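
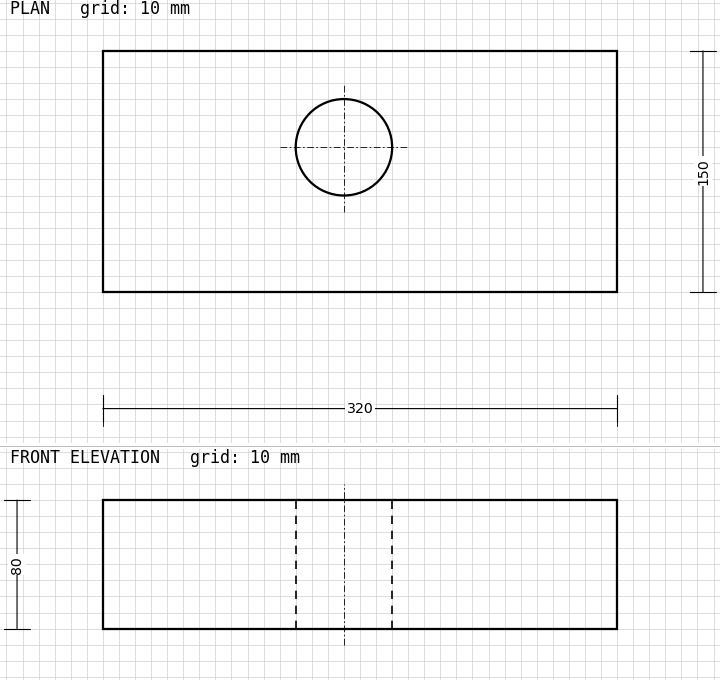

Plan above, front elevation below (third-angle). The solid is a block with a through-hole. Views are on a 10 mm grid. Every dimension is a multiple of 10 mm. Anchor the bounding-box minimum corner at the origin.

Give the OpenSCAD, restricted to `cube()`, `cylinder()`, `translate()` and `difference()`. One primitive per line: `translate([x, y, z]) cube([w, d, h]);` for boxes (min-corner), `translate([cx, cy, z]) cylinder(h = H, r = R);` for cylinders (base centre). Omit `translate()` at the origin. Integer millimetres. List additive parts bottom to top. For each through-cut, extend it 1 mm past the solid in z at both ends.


difference() {
  cube([320, 150, 80]);
  translate([150, 90, -1]) cylinder(h = 82, r = 30);
}


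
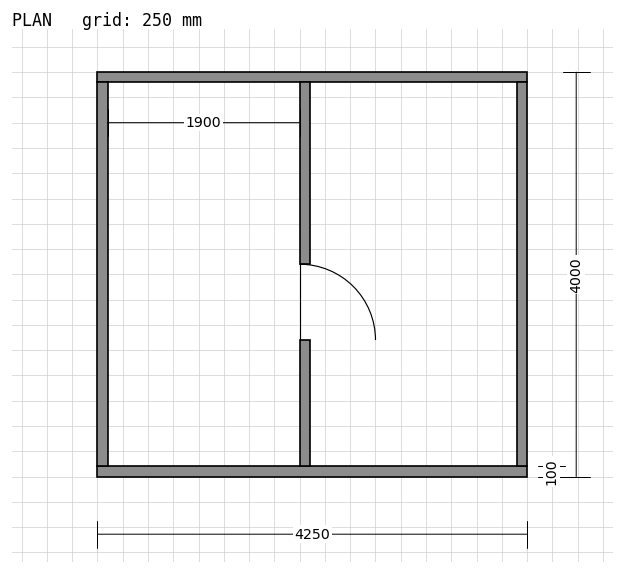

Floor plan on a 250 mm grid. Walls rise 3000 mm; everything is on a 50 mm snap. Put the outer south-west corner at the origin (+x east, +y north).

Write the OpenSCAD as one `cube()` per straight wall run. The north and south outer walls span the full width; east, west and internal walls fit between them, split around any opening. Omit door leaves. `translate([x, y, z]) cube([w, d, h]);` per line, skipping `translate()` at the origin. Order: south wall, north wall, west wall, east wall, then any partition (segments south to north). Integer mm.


cube([4250, 100, 3000]);
translate([0, 3900, 0]) cube([4250, 100, 3000]);
translate([0, 100, 0]) cube([100, 3800, 3000]);
translate([4150, 100, 0]) cube([100, 3800, 3000]);
translate([2000, 100, 0]) cube([100, 1250, 3000]);
translate([2000, 2100, 0]) cube([100, 1800, 3000]);


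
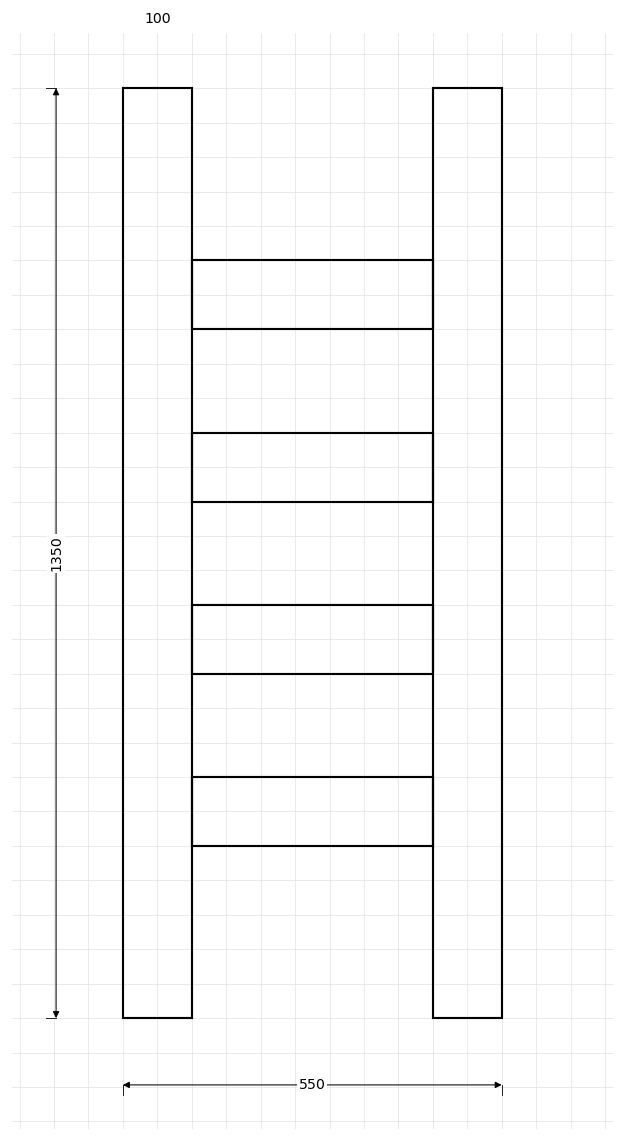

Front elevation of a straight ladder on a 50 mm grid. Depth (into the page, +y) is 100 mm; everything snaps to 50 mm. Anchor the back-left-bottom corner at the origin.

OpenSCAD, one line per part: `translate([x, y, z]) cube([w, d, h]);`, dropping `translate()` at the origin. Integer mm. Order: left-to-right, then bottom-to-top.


cube([100, 100, 1350]);
translate([100, 0, 250]) cube([350, 100, 100]);
translate([100, 0, 500]) cube([350, 100, 100]);
translate([100, 0, 750]) cube([350, 100, 100]);
translate([100, 0, 1000]) cube([350, 100, 100]);
translate([450, 0, 0]) cube([100, 100, 1350]);


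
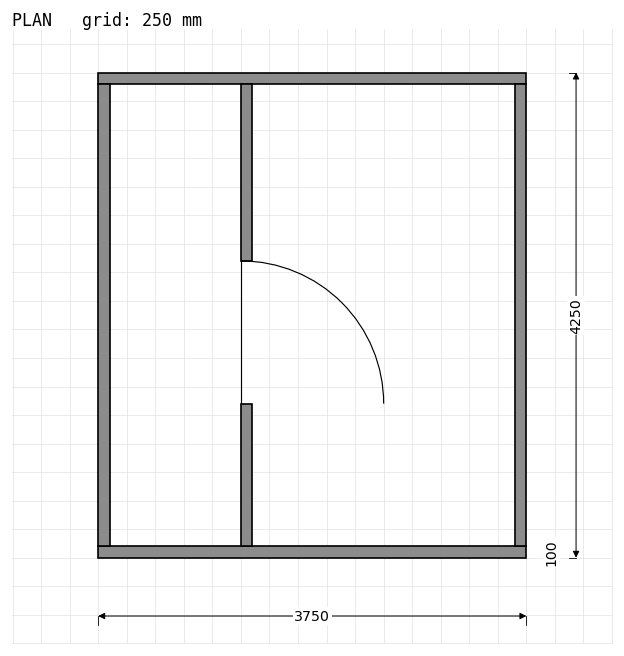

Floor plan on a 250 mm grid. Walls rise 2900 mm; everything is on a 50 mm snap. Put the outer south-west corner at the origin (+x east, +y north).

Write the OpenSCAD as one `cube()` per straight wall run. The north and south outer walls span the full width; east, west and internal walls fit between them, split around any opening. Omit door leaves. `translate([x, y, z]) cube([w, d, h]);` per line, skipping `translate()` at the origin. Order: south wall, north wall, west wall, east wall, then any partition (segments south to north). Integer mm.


cube([3750, 100, 2900]);
translate([0, 4150, 0]) cube([3750, 100, 2900]);
translate([0, 100, 0]) cube([100, 4050, 2900]);
translate([3650, 100, 0]) cube([100, 4050, 2900]);
translate([1250, 100, 0]) cube([100, 1250, 2900]);
translate([1250, 2600, 0]) cube([100, 1550, 2900]);


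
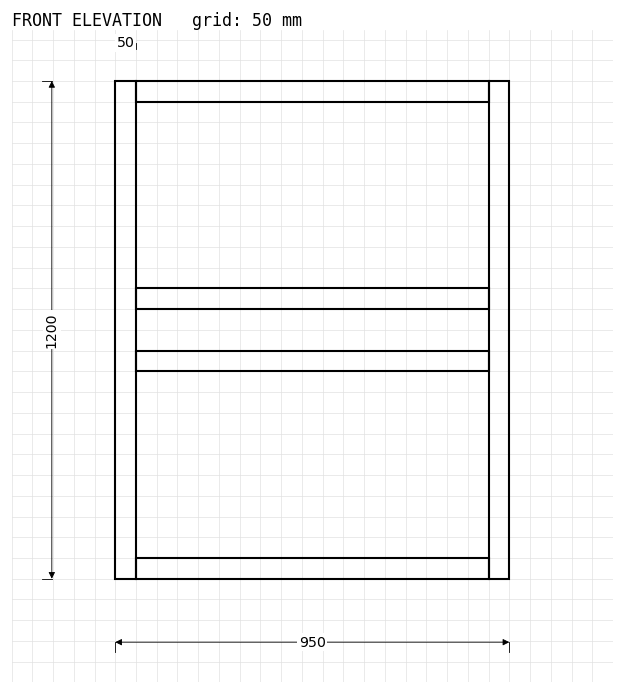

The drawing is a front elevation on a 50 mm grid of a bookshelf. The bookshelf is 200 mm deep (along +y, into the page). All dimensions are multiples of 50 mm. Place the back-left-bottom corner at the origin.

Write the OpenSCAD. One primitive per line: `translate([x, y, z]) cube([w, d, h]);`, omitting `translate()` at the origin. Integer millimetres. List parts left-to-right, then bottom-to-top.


cube([50, 200, 1200]);
translate([50, 0, 0]) cube([850, 200, 50]);
translate([50, 0, 500]) cube([850, 200, 50]);
translate([50, 0, 650]) cube([850, 200, 50]);
translate([50, 0, 1150]) cube([850, 200, 50]);
translate([900, 0, 0]) cube([50, 200, 1200]);


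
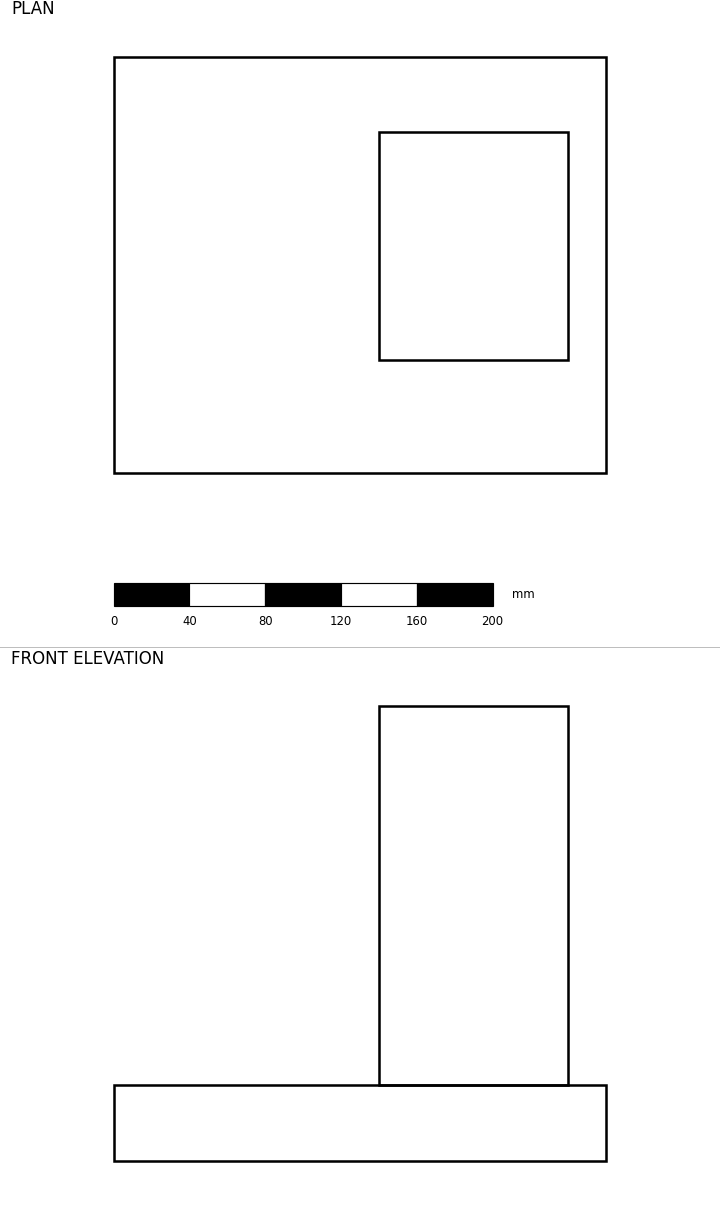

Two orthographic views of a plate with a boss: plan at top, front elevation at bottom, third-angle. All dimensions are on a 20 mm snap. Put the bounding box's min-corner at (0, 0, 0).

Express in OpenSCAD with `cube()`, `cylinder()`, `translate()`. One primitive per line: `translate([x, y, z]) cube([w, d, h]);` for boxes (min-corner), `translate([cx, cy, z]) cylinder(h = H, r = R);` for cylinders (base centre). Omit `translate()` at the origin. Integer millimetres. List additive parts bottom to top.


cube([260, 220, 40]);
translate([140, 60, 40]) cube([100, 120, 200]);


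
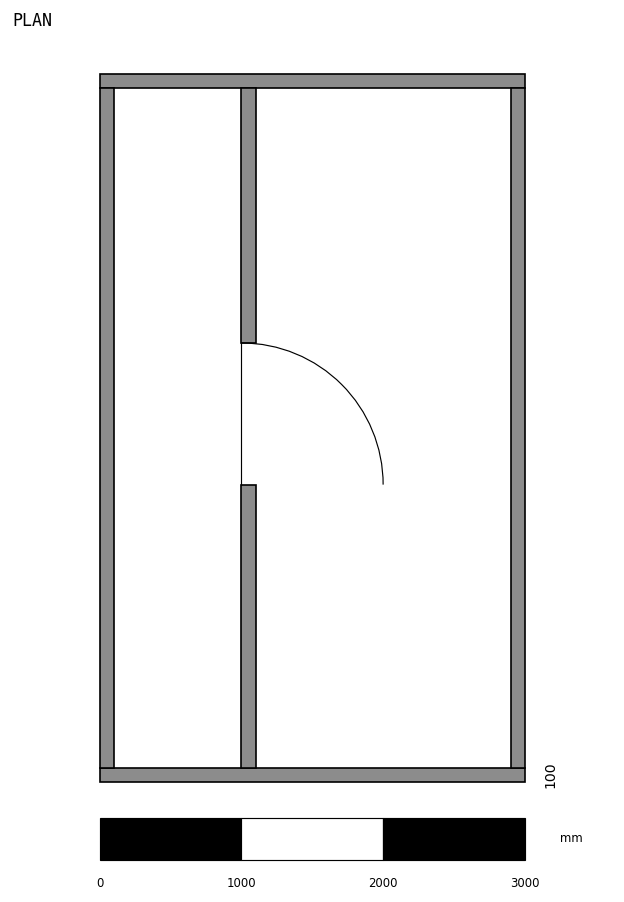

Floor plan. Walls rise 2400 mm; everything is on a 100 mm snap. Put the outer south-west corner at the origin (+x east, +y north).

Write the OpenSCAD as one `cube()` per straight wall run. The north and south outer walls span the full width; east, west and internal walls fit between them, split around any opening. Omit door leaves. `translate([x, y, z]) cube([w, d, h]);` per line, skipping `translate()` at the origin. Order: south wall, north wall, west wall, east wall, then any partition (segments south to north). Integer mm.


cube([3000, 100, 2400]);
translate([0, 4900, 0]) cube([3000, 100, 2400]);
translate([0, 100, 0]) cube([100, 4800, 2400]);
translate([2900, 100, 0]) cube([100, 4800, 2400]);
translate([1000, 100, 0]) cube([100, 2000, 2400]);
translate([1000, 3100, 0]) cube([100, 1800, 2400]);


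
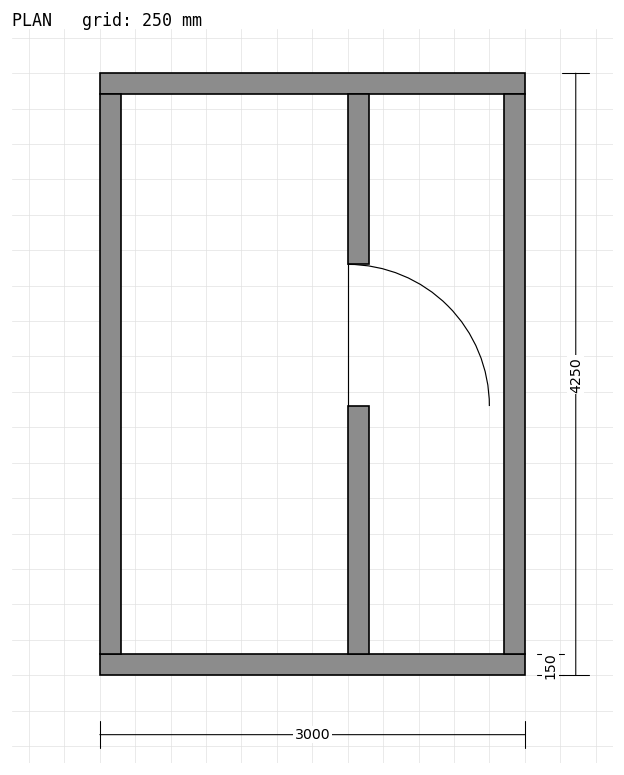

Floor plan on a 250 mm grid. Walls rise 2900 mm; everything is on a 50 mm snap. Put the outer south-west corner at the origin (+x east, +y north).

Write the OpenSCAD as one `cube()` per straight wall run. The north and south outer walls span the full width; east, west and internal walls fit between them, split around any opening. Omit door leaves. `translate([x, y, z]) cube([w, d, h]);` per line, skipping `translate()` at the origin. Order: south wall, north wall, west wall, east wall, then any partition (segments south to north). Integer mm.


cube([3000, 150, 2900]);
translate([0, 4100, 0]) cube([3000, 150, 2900]);
translate([0, 150, 0]) cube([150, 3950, 2900]);
translate([2850, 150, 0]) cube([150, 3950, 2900]);
translate([1750, 150, 0]) cube([150, 1750, 2900]);
translate([1750, 2900, 0]) cube([150, 1200, 2900]);


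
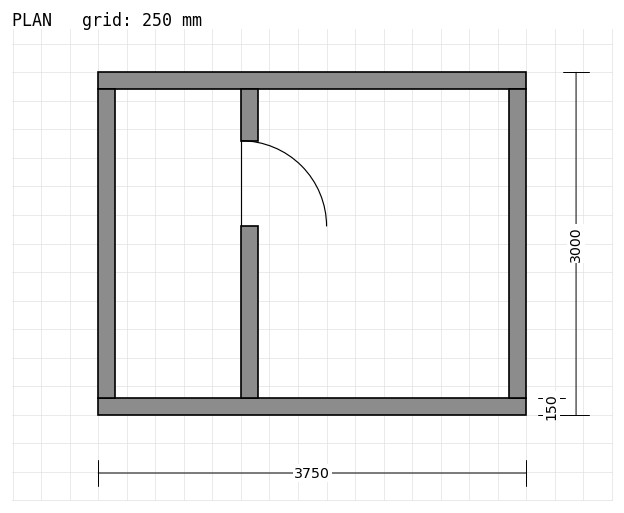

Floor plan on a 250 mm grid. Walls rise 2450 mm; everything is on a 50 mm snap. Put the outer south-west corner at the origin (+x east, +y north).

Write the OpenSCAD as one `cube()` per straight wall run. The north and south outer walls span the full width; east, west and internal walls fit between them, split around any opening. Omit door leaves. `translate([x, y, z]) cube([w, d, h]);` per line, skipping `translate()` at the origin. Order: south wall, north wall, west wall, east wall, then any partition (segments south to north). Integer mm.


cube([3750, 150, 2450]);
translate([0, 2850, 0]) cube([3750, 150, 2450]);
translate([0, 150, 0]) cube([150, 2700, 2450]);
translate([3600, 150, 0]) cube([150, 2700, 2450]);
translate([1250, 150, 0]) cube([150, 1500, 2450]);
translate([1250, 2400, 0]) cube([150, 450, 2450]);


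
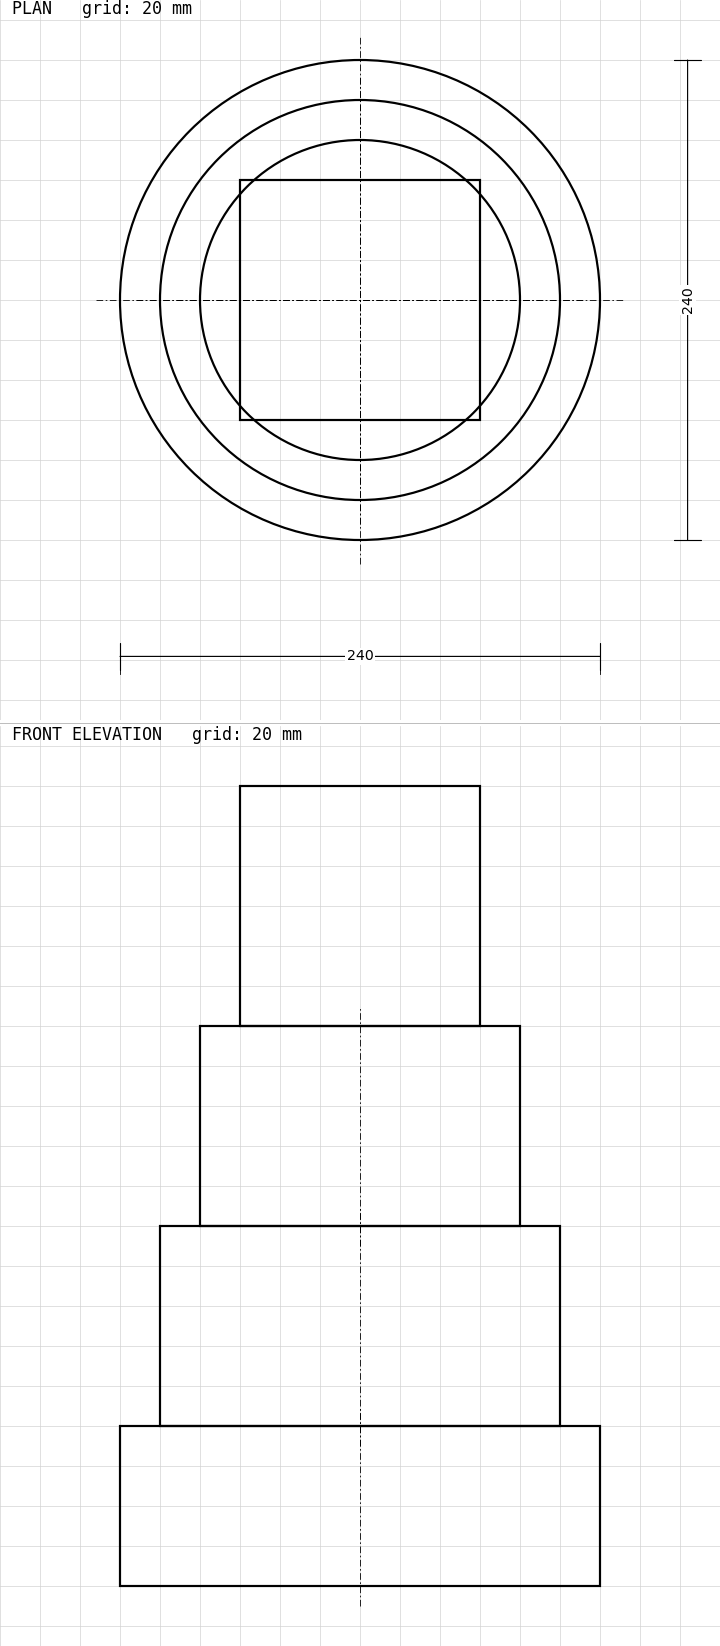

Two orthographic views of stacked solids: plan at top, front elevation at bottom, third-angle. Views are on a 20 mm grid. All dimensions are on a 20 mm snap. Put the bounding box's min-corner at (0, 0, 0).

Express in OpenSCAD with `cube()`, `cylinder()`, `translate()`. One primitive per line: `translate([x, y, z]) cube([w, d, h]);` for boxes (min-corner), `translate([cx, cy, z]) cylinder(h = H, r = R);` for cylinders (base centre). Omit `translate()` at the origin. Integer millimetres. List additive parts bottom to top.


translate([120, 120, 0]) cylinder(h = 80, r = 120);
translate([120, 120, 80]) cylinder(h = 100, r = 100);
translate([120, 120, 180]) cylinder(h = 100, r = 80);
translate([60, 60, 280]) cube([120, 120, 120]);


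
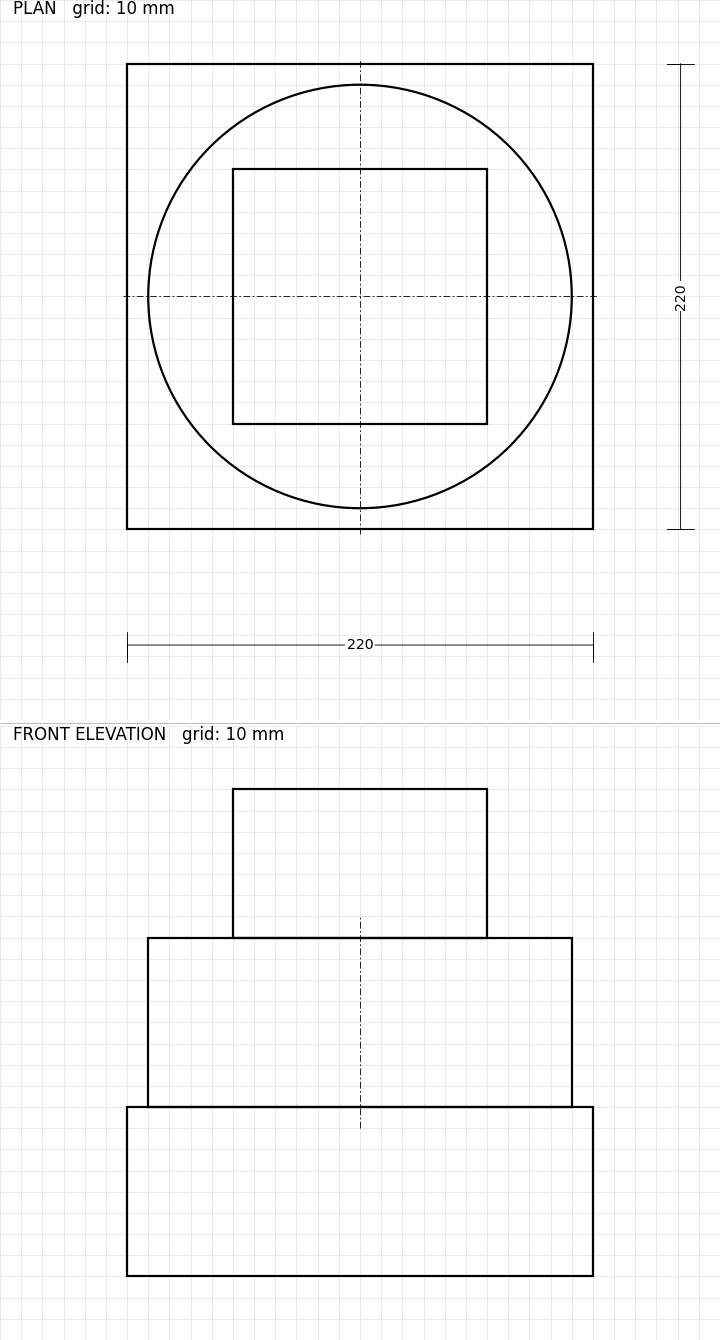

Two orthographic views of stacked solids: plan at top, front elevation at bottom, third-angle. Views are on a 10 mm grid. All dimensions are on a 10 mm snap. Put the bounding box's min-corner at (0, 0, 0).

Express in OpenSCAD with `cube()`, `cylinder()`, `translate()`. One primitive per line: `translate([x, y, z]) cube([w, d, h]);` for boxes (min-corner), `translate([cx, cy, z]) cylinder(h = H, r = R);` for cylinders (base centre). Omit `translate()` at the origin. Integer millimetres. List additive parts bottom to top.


cube([220, 220, 80]);
translate([110, 110, 80]) cylinder(h = 80, r = 100);
translate([50, 50, 160]) cube([120, 120, 70]);


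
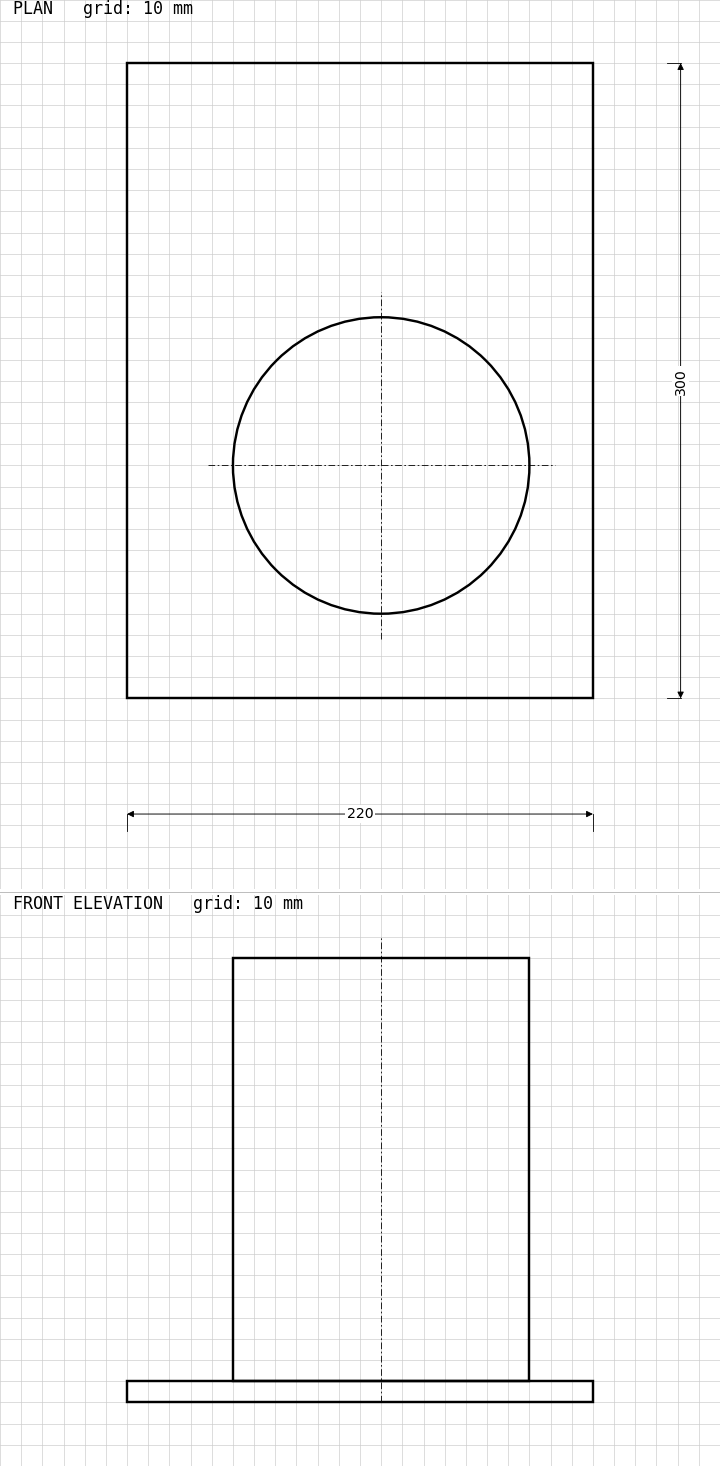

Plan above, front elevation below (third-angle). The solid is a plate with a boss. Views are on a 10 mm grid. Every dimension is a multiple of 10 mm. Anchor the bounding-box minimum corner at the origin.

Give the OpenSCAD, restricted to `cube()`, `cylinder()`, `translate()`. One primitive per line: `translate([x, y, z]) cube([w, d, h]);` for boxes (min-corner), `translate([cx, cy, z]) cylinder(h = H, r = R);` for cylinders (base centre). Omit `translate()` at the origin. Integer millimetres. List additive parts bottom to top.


cube([220, 300, 10]);
translate([120, 110, 10]) cylinder(h = 200, r = 70);


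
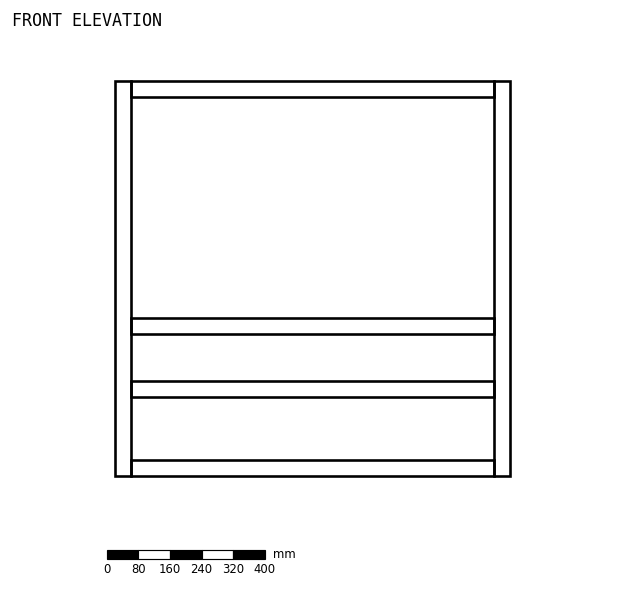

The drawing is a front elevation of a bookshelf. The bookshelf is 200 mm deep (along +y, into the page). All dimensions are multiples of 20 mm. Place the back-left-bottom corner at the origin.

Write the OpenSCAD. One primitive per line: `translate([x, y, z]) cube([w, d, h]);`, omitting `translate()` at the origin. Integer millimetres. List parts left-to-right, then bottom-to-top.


cube([40, 200, 1000]);
translate([40, 0, 0]) cube([920, 200, 40]);
translate([40, 0, 200]) cube([920, 200, 40]);
translate([40, 0, 360]) cube([920, 200, 40]);
translate([40, 0, 960]) cube([920, 200, 40]);
translate([960, 0, 0]) cube([40, 200, 1000]);


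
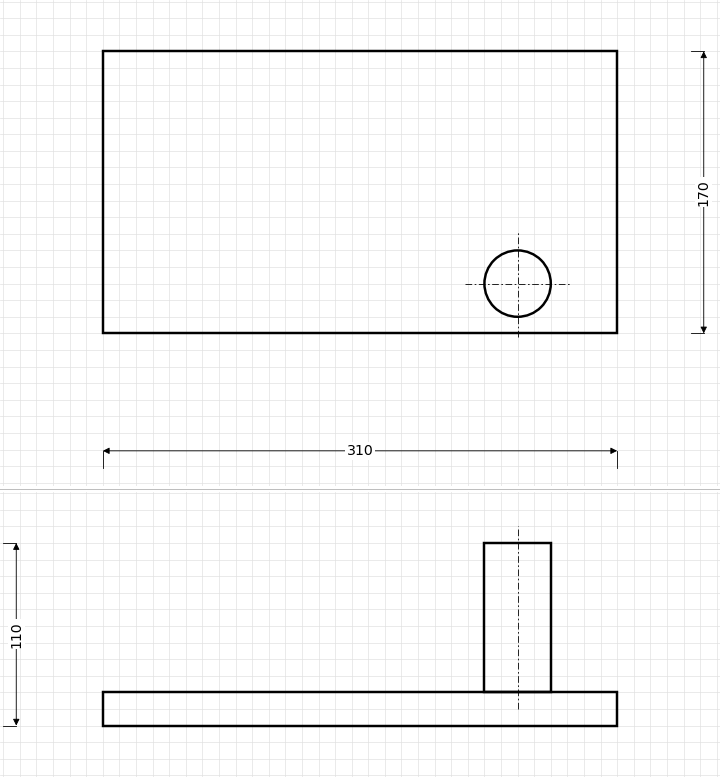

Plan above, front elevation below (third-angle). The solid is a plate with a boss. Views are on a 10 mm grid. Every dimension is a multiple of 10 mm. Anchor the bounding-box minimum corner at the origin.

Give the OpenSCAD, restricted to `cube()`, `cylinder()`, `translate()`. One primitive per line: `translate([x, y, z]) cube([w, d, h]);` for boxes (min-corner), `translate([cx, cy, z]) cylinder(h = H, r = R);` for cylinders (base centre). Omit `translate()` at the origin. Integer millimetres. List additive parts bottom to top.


cube([310, 170, 20]);
translate([250, 30, 20]) cylinder(h = 90, r = 20);


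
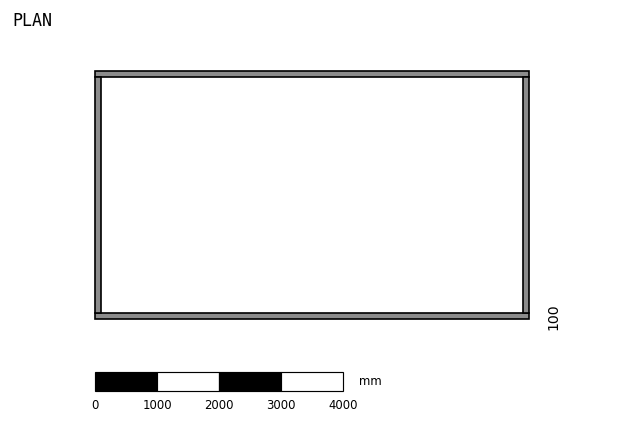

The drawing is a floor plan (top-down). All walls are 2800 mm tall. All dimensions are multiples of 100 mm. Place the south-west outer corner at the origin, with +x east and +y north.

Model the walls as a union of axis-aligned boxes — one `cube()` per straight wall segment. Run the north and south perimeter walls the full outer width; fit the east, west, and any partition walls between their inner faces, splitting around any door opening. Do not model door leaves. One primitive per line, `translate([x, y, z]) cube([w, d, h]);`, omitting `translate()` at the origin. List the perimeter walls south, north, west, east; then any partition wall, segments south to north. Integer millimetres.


cube([7000, 100, 2800]);
translate([0, 3900, 0]) cube([7000, 100, 2800]);
translate([0, 100, 0]) cube([100, 3800, 2800]);
translate([6900, 100, 0]) cube([100, 3800, 2800]);


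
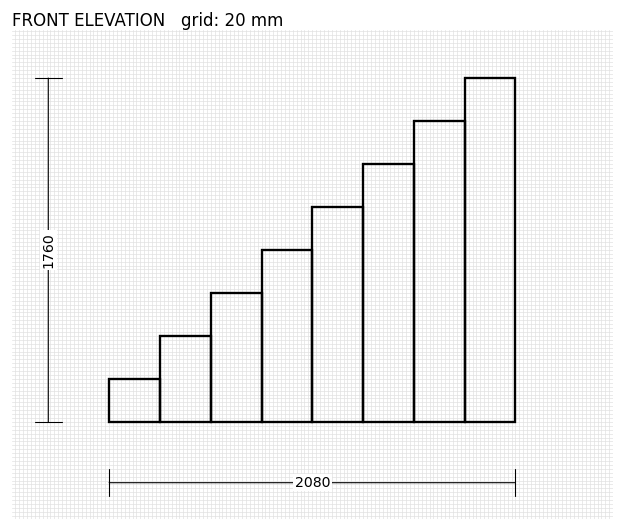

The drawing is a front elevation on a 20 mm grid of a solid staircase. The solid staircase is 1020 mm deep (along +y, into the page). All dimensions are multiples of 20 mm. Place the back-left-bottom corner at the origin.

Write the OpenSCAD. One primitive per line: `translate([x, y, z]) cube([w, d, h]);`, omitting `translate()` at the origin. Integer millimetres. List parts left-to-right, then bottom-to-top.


cube([260, 1020, 220]);
translate([260, 0, 0]) cube([260, 1020, 440]);
translate([520, 0, 0]) cube([260, 1020, 660]);
translate([780, 0, 0]) cube([260, 1020, 880]);
translate([1040, 0, 0]) cube([260, 1020, 1100]);
translate([1300, 0, 0]) cube([260, 1020, 1320]);
translate([1560, 0, 0]) cube([260, 1020, 1540]);
translate([1820, 0, 0]) cube([260, 1020, 1760]);


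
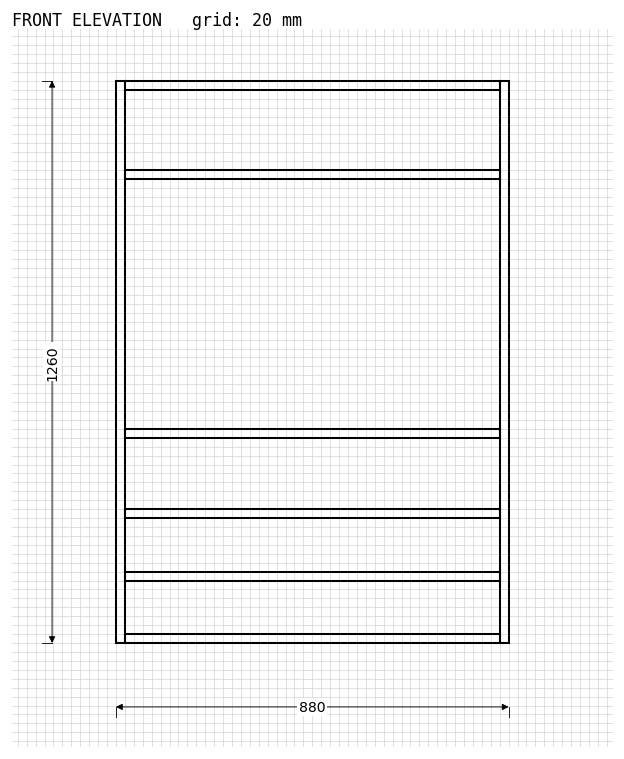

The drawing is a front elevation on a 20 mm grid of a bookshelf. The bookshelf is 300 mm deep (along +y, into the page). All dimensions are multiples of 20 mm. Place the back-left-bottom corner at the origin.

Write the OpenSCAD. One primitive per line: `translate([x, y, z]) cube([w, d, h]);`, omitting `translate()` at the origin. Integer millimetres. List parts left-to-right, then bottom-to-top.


cube([20, 300, 1260]);
translate([20, 0, 0]) cube([840, 300, 20]);
translate([20, 0, 140]) cube([840, 300, 20]);
translate([20, 0, 280]) cube([840, 300, 20]);
translate([20, 0, 460]) cube([840, 300, 20]);
translate([20, 0, 1040]) cube([840, 300, 20]);
translate([20, 0, 1240]) cube([840, 300, 20]);
translate([860, 0, 0]) cube([20, 300, 1260]);


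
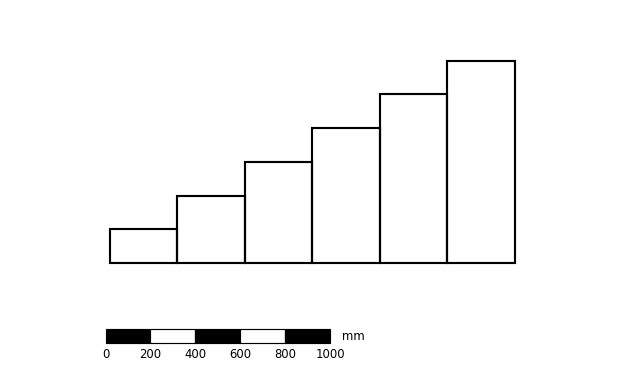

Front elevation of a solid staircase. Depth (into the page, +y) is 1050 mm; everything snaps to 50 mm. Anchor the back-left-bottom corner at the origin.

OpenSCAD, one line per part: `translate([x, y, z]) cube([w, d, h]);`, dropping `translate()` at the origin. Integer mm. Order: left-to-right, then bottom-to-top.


cube([300, 1050, 150]);
translate([300, 0, 0]) cube([300, 1050, 300]);
translate([600, 0, 0]) cube([300, 1050, 450]);
translate([900, 0, 0]) cube([300, 1050, 600]);
translate([1200, 0, 0]) cube([300, 1050, 750]);
translate([1500, 0, 0]) cube([300, 1050, 900]);


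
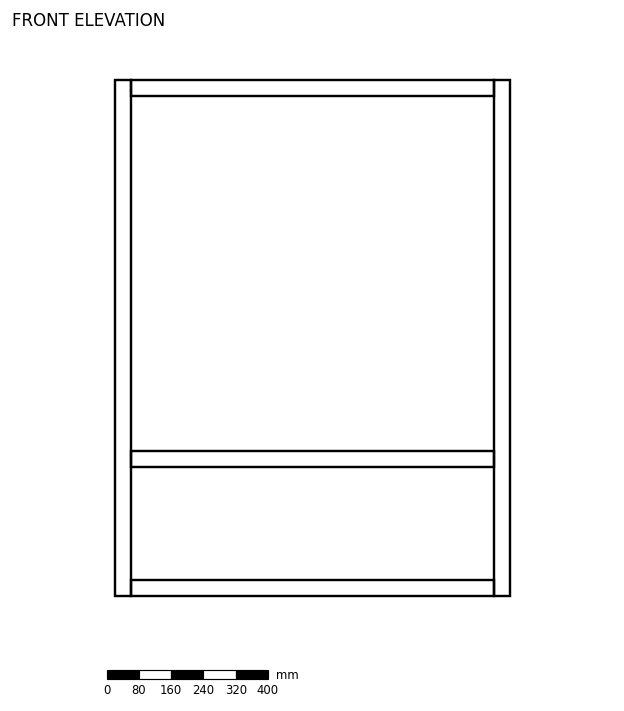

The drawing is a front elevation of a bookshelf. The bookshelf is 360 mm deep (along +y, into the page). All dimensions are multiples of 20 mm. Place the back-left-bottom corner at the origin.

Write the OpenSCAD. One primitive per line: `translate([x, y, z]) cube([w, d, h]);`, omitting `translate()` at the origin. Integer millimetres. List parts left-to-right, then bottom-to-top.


cube([40, 360, 1280]);
translate([40, 0, 0]) cube([900, 360, 40]);
translate([40, 0, 320]) cube([900, 360, 40]);
translate([40, 0, 1240]) cube([900, 360, 40]);
translate([940, 0, 0]) cube([40, 360, 1280]);


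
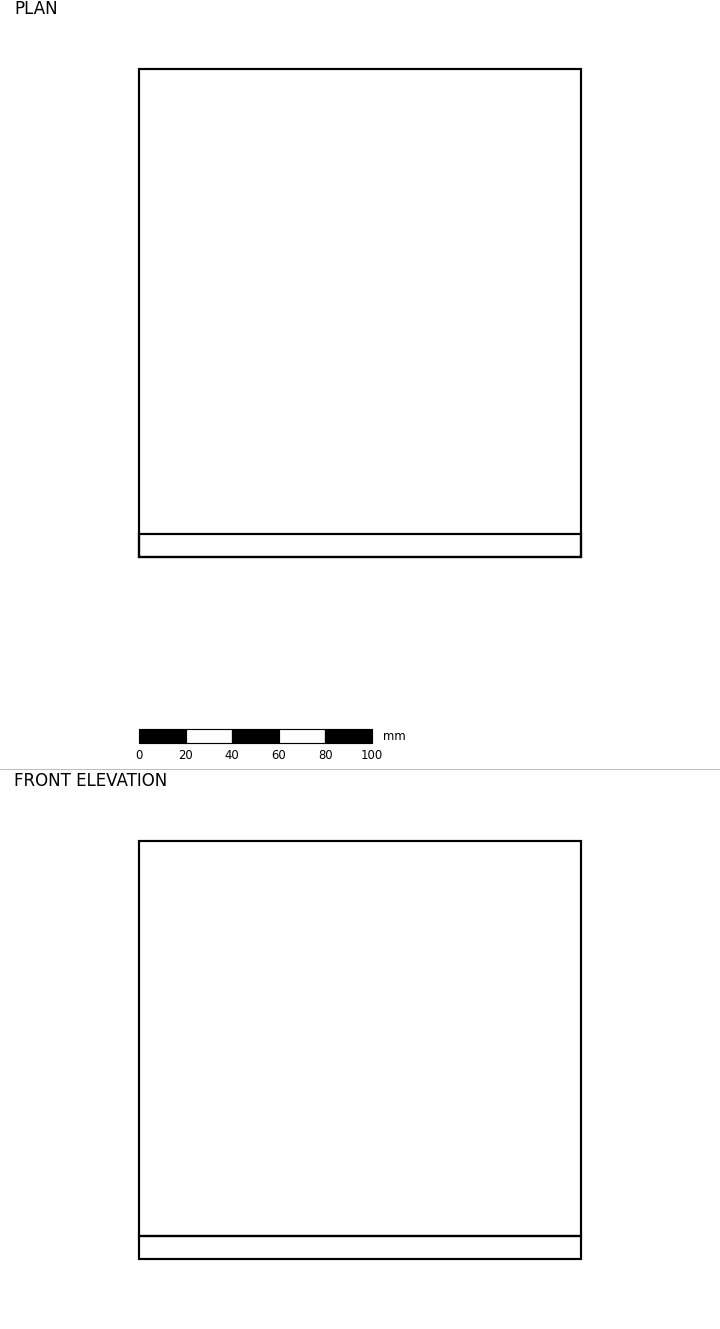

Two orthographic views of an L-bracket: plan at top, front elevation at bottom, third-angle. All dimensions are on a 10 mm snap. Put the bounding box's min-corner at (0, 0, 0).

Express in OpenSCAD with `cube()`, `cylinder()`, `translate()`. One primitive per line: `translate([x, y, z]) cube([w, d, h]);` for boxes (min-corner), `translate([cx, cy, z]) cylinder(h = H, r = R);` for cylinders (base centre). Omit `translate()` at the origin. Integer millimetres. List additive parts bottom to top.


cube([190, 210, 10]);
translate([0, 0, 10]) cube([190, 10, 170]);


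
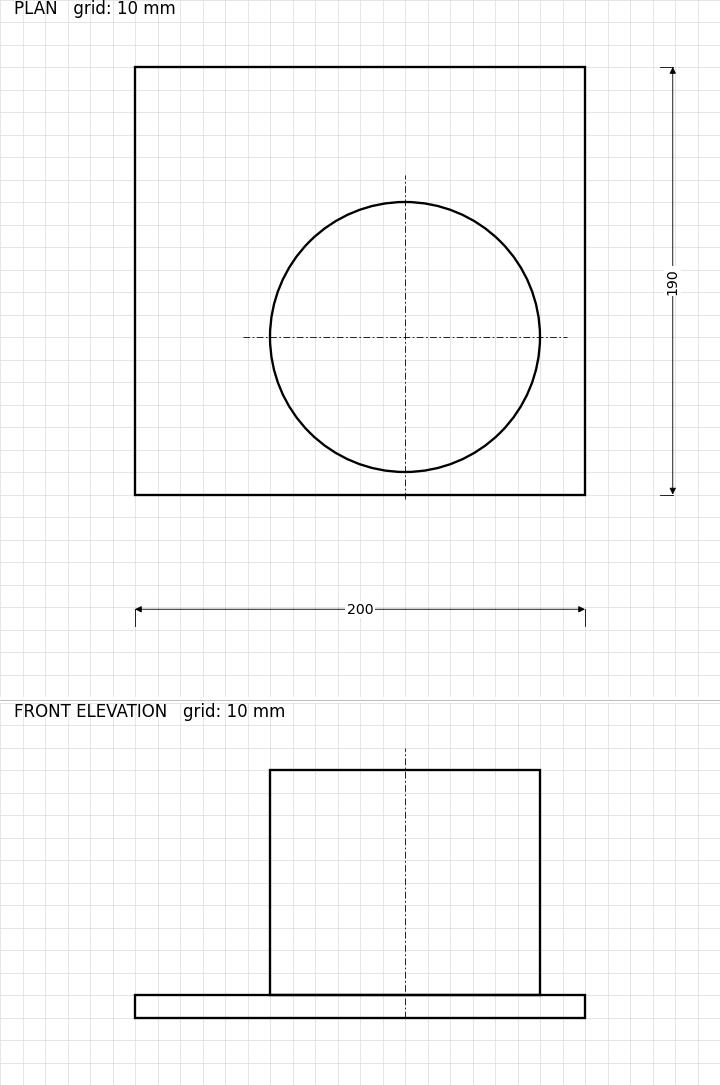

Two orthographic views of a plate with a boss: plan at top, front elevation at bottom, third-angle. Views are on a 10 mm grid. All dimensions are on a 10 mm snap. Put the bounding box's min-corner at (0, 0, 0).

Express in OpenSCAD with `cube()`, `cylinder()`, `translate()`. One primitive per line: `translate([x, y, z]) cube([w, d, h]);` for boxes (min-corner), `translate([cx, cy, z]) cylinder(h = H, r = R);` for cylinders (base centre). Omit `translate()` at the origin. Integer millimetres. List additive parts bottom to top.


cube([200, 190, 10]);
translate([120, 70, 10]) cylinder(h = 100, r = 60);


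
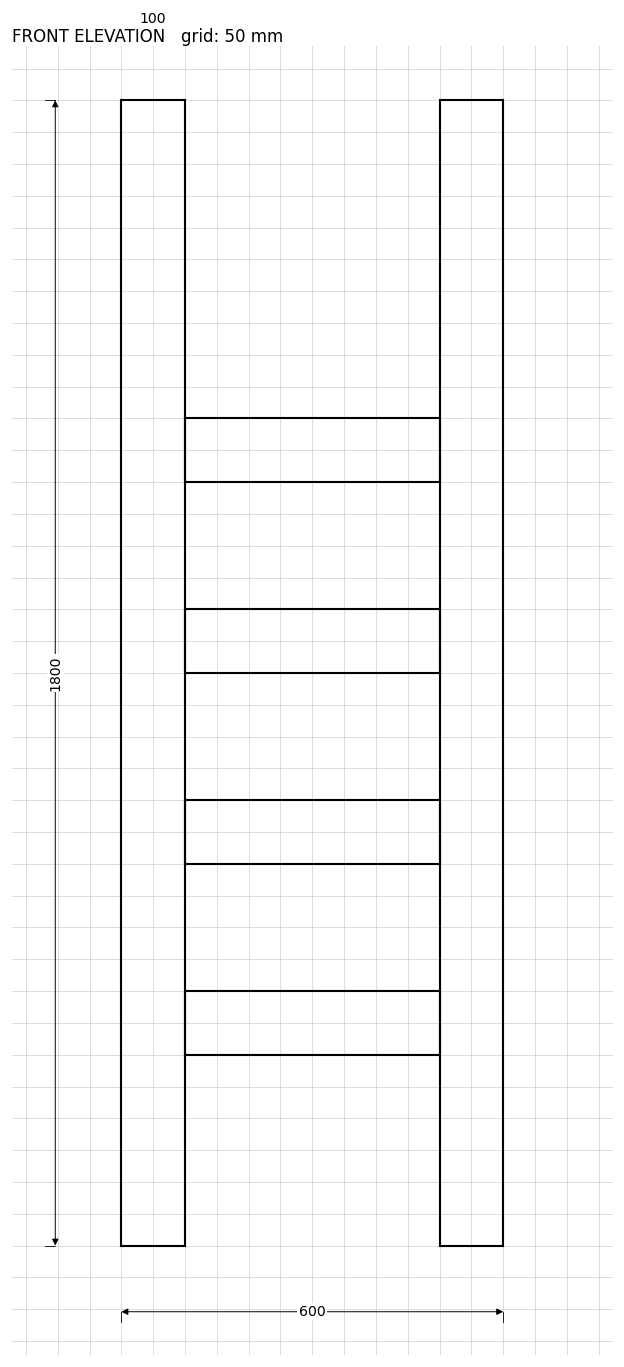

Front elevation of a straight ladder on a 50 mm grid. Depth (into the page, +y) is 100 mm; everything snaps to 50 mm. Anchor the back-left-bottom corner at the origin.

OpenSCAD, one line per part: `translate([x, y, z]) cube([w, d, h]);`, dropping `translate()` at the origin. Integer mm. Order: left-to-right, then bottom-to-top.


cube([100, 100, 1800]);
translate([100, 0, 300]) cube([400, 100, 100]);
translate([100, 0, 600]) cube([400, 100, 100]);
translate([100, 0, 900]) cube([400, 100, 100]);
translate([100, 0, 1200]) cube([400, 100, 100]);
translate([500, 0, 0]) cube([100, 100, 1800]);


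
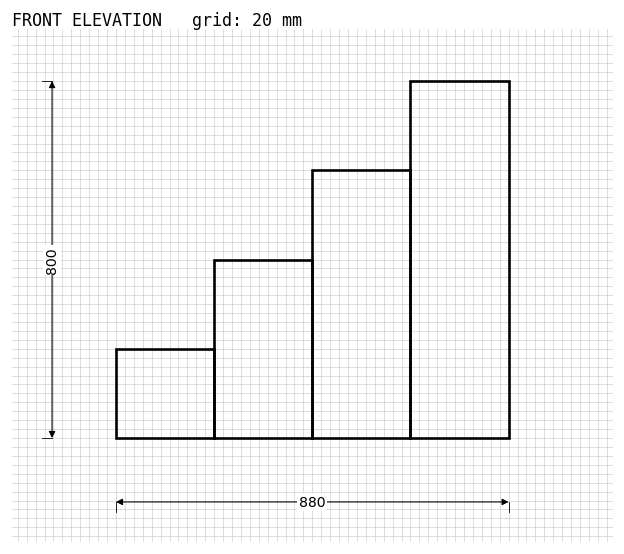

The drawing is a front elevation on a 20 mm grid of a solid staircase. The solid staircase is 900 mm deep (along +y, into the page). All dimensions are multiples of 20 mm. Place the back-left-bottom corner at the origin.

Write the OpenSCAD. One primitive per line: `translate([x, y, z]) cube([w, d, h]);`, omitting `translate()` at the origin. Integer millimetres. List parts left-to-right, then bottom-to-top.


cube([220, 900, 200]);
translate([220, 0, 0]) cube([220, 900, 400]);
translate([440, 0, 0]) cube([220, 900, 600]);
translate([660, 0, 0]) cube([220, 900, 800]);


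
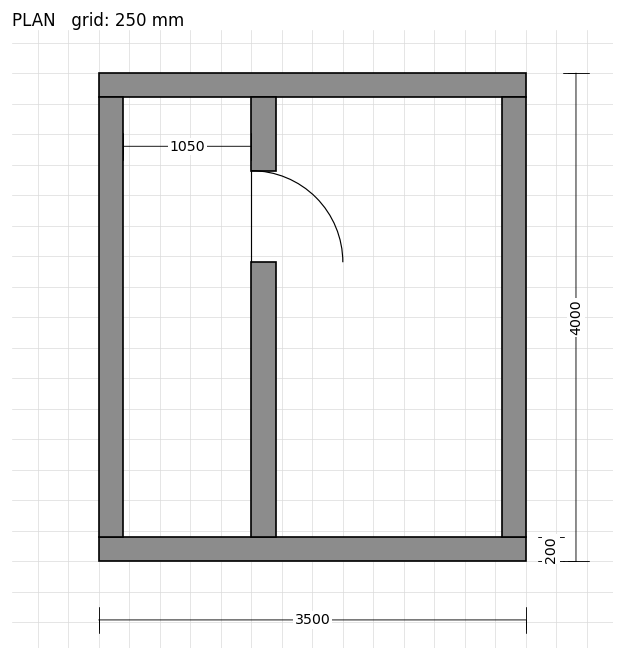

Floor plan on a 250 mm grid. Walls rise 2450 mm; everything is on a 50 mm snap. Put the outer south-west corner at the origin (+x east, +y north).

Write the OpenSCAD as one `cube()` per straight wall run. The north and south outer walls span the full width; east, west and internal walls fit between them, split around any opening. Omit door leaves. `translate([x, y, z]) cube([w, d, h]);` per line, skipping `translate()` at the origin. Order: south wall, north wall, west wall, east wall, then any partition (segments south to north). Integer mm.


cube([3500, 200, 2450]);
translate([0, 3800, 0]) cube([3500, 200, 2450]);
translate([0, 200, 0]) cube([200, 3600, 2450]);
translate([3300, 200, 0]) cube([200, 3600, 2450]);
translate([1250, 200, 0]) cube([200, 2250, 2450]);
translate([1250, 3200, 0]) cube([200, 600, 2450]);


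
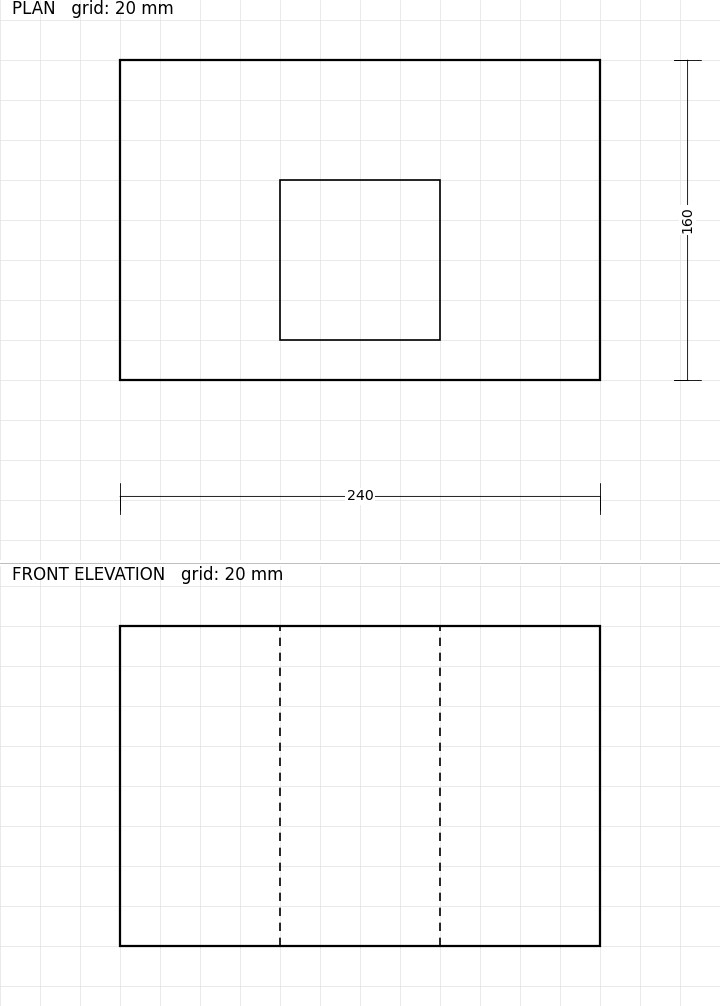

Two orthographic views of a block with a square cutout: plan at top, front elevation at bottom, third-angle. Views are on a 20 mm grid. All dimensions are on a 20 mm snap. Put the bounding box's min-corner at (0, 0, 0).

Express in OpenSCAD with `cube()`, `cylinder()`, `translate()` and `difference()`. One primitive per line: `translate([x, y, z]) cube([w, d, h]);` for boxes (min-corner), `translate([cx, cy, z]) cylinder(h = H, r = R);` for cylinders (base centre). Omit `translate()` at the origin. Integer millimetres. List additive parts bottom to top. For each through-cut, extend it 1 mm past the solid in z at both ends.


difference() {
  cube([240, 160, 160]);
  translate([80, 20, -1]) cube([80, 80, 162]);
}


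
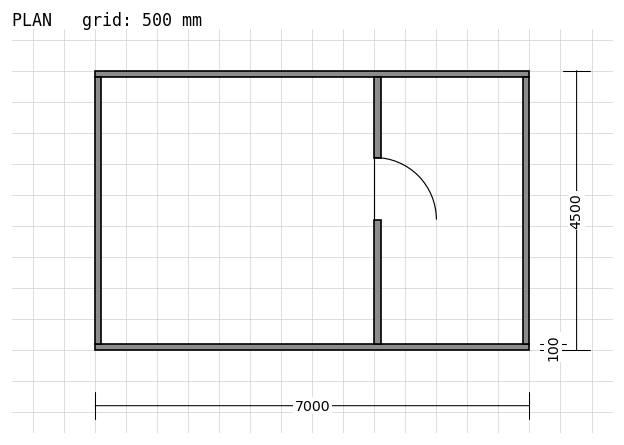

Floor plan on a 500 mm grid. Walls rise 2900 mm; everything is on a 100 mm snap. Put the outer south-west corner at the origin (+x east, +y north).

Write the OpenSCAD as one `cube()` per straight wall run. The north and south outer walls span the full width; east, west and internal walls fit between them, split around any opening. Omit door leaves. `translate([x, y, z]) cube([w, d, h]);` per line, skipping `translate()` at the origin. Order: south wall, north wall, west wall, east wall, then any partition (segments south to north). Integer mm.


cube([7000, 100, 2900]);
translate([0, 4400, 0]) cube([7000, 100, 2900]);
translate([0, 100, 0]) cube([100, 4300, 2900]);
translate([6900, 100, 0]) cube([100, 4300, 2900]);
translate([4500, 100, 0]) cube([100, 2000, 2900]);
translate([4500, 3100, 0]) cube([100, 1300, 2900]);


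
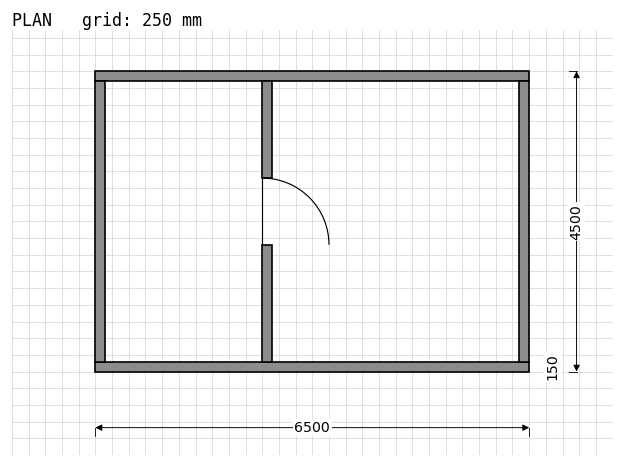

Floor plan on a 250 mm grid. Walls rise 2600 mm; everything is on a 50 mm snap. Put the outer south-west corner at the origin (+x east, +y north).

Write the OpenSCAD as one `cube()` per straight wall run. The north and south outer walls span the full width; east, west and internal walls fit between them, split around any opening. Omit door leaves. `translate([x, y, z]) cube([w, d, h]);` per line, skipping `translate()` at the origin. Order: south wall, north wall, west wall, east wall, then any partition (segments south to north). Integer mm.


cube([6500, 150, 2600]);
translate([0, 4350, 0]) cube([6500, 150, 2600]);
translate([0, 150, 0]) cube([150, 4200, 2600]);
translate([6350, 150, 0]) cube([150, 4200, 2600]);
translate([2500, 150, 0]) cube([150, 1750, 2600]);
translate([2500, 2900, 0]) cube([150, 1450, 2600]);


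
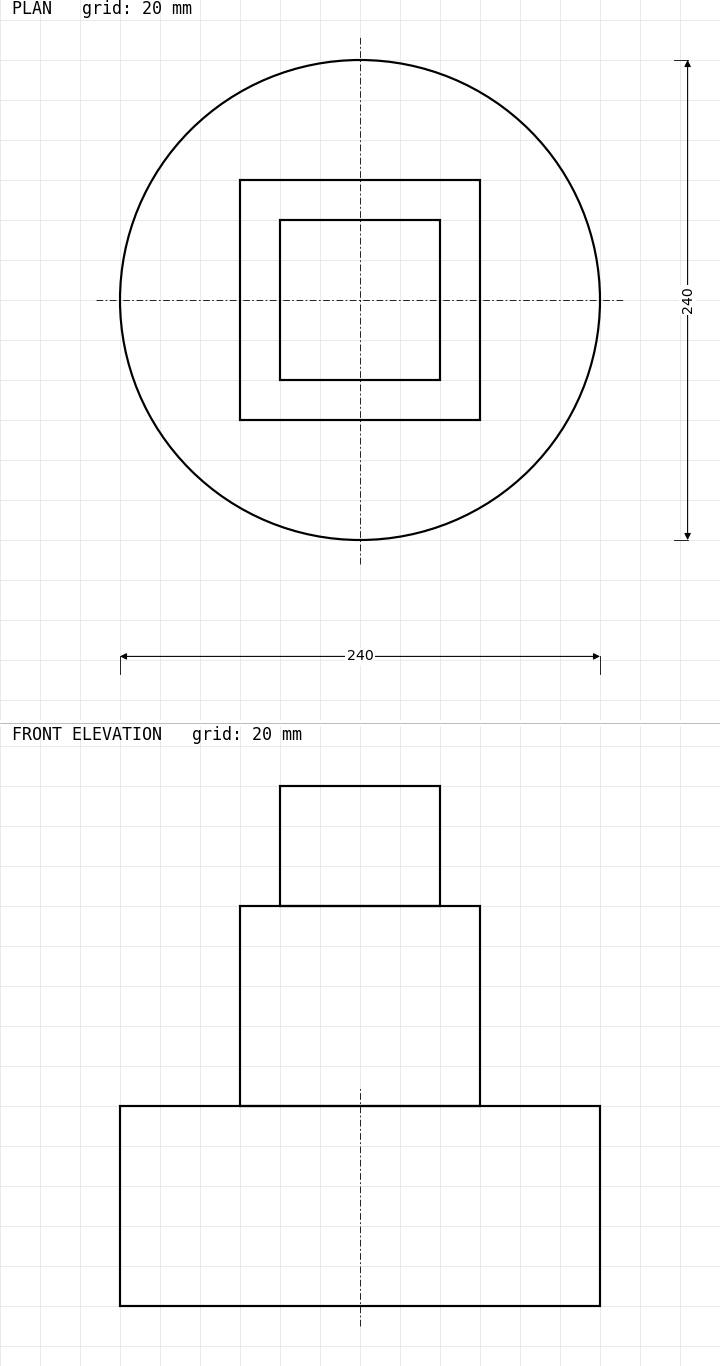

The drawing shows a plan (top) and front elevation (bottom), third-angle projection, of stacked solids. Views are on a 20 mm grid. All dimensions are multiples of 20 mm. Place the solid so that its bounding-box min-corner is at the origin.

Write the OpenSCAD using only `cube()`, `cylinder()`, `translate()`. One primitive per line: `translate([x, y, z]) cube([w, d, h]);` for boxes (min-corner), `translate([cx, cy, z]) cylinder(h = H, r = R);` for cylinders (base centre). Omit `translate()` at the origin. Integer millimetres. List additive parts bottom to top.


translate([120, 120, 0]) cylinder(h = 100, r = 120);
translate([60, 60, 100]) cube([120, 120, 100]);
translate([80, 80, 200]) cube([80, 80, 60]);


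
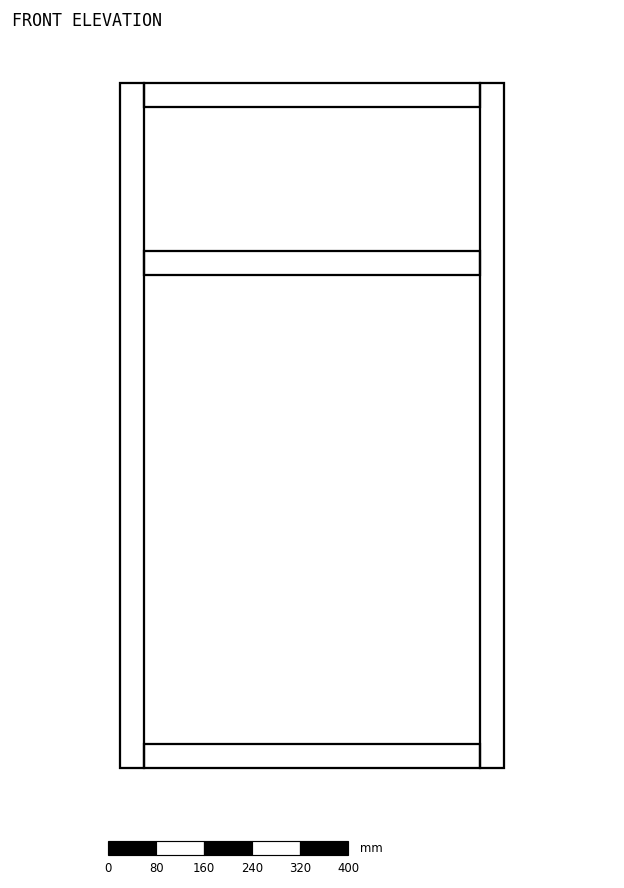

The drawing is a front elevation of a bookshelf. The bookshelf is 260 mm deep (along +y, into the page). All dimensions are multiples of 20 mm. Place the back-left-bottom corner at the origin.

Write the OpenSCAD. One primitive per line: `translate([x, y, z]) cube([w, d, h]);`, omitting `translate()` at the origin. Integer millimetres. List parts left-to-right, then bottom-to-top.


cube([40, 260, 1140]);
translate([40, 0, 0]) cube([560, 260, 40]);
translate([40, 0, 820]) cube([560, 260, 40]);
translate([40, 0, 1100]) cube([560, 260, 40]);
translate([600, 0, 0]) cube([40, 260, 1140]);


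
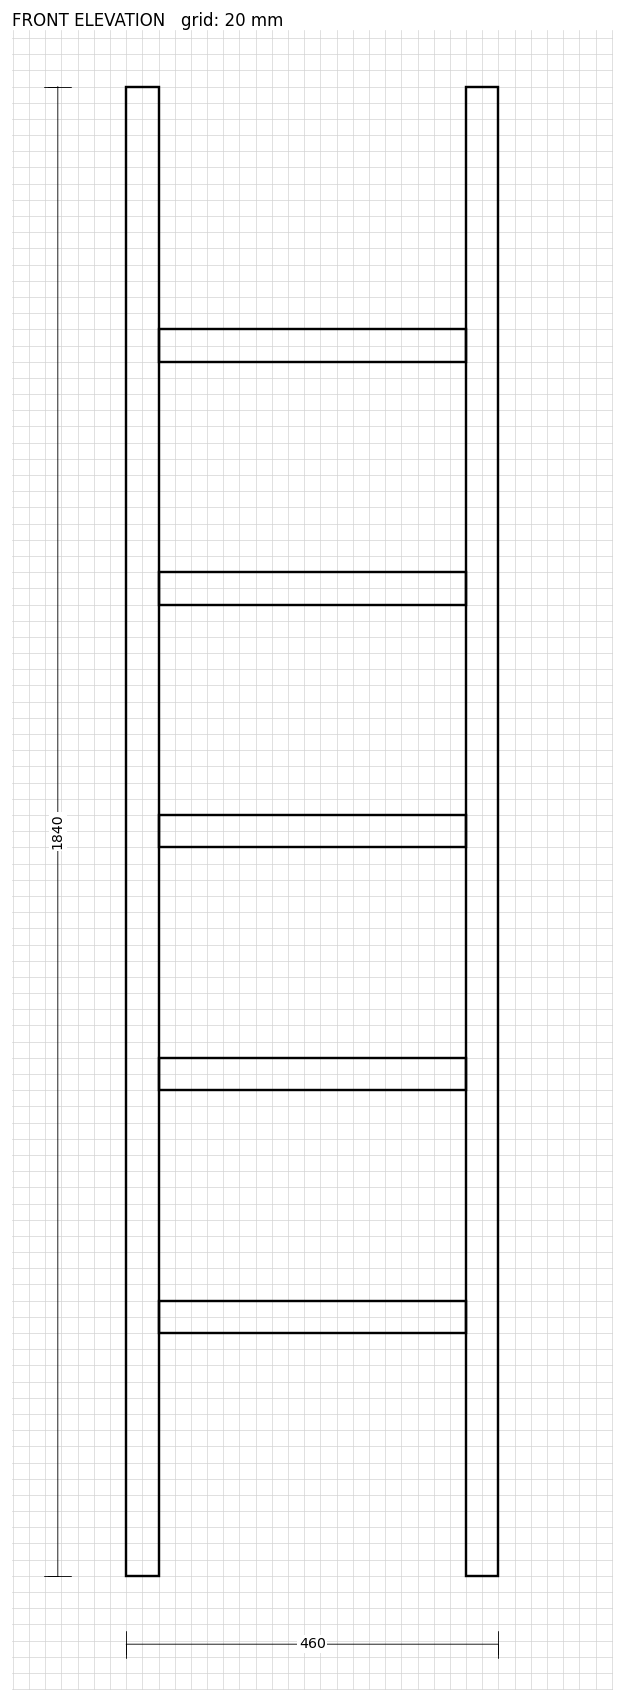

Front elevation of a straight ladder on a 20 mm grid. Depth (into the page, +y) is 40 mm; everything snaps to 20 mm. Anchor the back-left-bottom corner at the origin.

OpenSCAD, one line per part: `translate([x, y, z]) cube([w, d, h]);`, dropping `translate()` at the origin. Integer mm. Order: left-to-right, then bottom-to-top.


cube([40, 40, 1840]);
translate([40, 0, 300]) cube([380, 40, 40]);
translate([40, 0, 600]) cube([380, 40, 40]);
translate([40, 0, 900]) cube([380, 40, 40]);
translate([40, 0, 1200]) cube([380, 40, 40]);
translate([40, 0, 1500]) cube([380, 40, 40]);
translate([420, 0, 0]) cube([40, 40, 1840]);


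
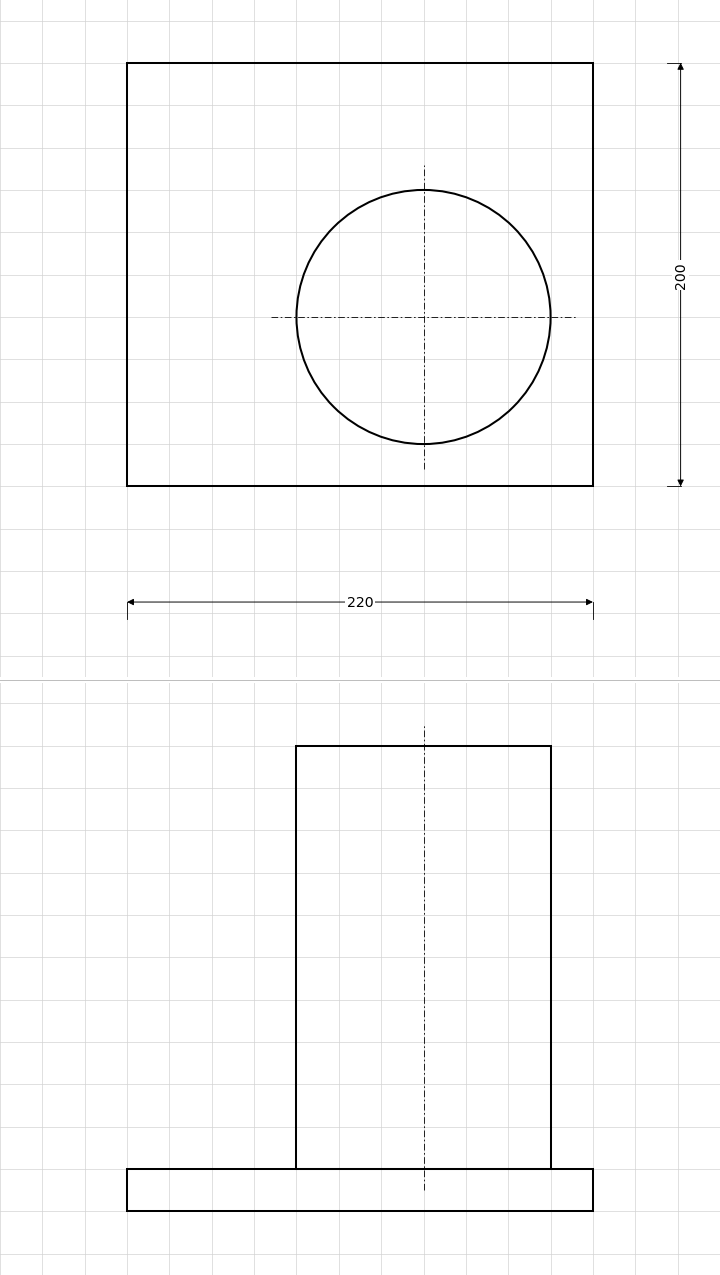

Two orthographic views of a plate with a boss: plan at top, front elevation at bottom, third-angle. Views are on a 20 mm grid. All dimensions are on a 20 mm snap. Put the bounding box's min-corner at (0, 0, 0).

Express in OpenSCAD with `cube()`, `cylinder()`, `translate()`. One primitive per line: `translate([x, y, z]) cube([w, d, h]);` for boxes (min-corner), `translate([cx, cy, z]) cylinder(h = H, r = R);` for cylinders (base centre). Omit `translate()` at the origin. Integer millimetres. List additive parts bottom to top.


cube([220, 200, 20]);
translate([140, 80, 20]) cylinder(h = 200, r = 60);


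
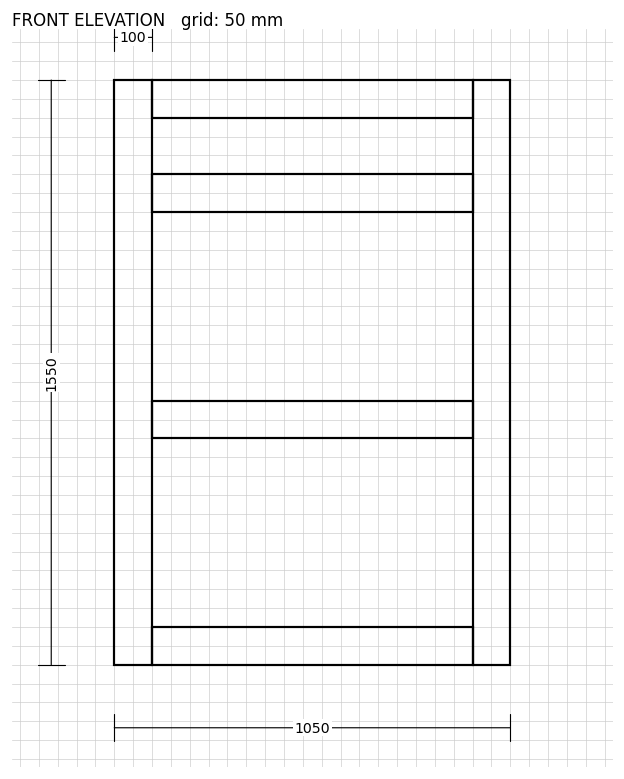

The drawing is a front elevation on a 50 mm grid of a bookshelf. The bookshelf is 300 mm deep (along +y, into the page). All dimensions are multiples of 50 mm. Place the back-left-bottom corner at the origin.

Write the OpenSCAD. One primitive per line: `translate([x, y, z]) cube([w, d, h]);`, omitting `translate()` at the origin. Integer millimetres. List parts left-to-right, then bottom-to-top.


cube([100, 300, 1550]);
translate([100, 0, 0]) cube([850, 300, 100]);
translate([100, 0, 600]) cube([850, 300, 100]);
translate([100, 0, 1200]) cube([850, 300, 100]);
translate([100, 0, 1450]) cube([850, 300, 100]);
translate([950, 0, 0]) cube([100, 300, 1550]);


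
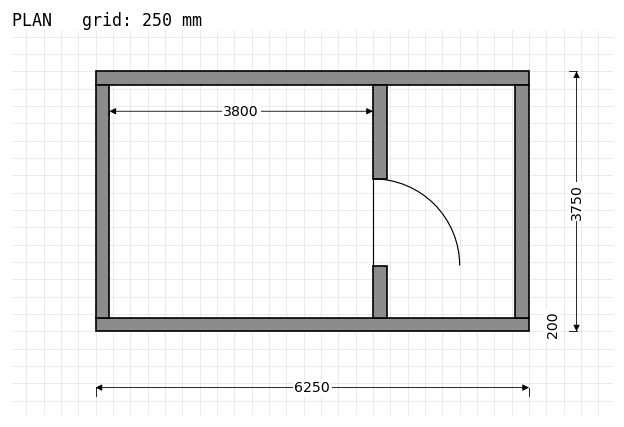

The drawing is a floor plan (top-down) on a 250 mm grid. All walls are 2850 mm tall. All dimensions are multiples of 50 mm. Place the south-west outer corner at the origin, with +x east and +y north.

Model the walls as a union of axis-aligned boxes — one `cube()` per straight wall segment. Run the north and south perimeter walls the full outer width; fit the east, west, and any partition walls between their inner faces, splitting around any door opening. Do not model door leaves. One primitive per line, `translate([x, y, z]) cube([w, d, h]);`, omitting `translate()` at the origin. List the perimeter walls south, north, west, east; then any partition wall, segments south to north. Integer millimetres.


cube([6250, 200, 2850]);
translate([0, 3550, 0]) cube([6250, 200, 2850]);
translate([0, 200, 0]) cube([200, 3350, 2850]);
translate([6050, 200, 0]) cube([200, 3350, 2850]);
translate([4000, 200, 0]) cube([200, 750, 2850]);
translate([4000, 2200, 0]) cube([200, 1350, 2850]);


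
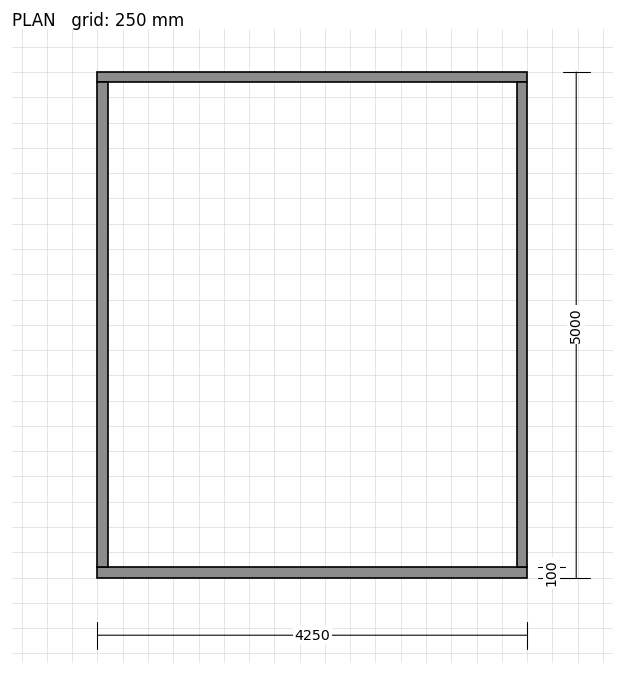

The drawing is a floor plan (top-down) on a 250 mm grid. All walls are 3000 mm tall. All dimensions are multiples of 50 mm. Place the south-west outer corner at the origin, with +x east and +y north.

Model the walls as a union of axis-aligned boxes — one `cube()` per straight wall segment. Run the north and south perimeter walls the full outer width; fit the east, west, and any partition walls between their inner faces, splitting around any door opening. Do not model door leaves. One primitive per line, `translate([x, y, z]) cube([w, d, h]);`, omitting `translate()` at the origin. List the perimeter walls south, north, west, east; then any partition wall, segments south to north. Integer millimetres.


cube([4250, 100, 3000]);
translate([0, 4900, 0]) cube([4250, 100, 3000]);
translate([0, 100, 0]) cube([100, 4800, 3000]);
translate([4150, 100, 0]) cube([100, 4800, 3000]);


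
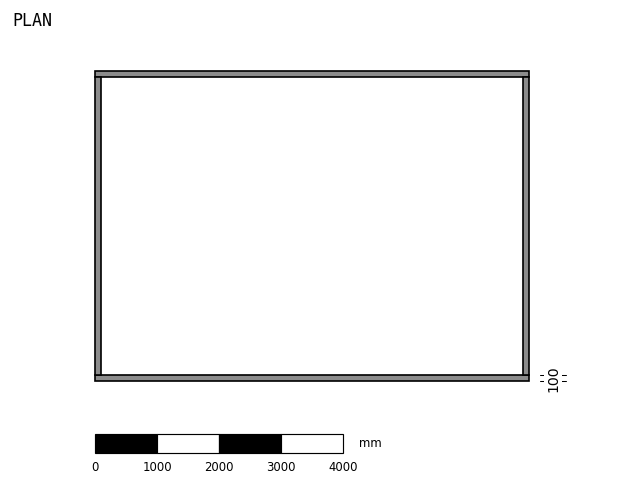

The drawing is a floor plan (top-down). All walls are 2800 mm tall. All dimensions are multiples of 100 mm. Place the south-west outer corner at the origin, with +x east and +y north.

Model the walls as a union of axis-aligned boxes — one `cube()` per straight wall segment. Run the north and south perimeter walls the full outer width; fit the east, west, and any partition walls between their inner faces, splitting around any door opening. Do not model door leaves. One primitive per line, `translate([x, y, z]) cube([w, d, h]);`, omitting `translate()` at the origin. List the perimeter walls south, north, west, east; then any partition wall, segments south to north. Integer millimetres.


cube([7000, 100, 2800]);
translate([0, 4900, 0]) cube([7000, 100, 2800]);
translate([0, 100, 0]) cube([100, 4800, 2800]);
translate([6900, 100, 0]) cube([100, 4800, 2800]);


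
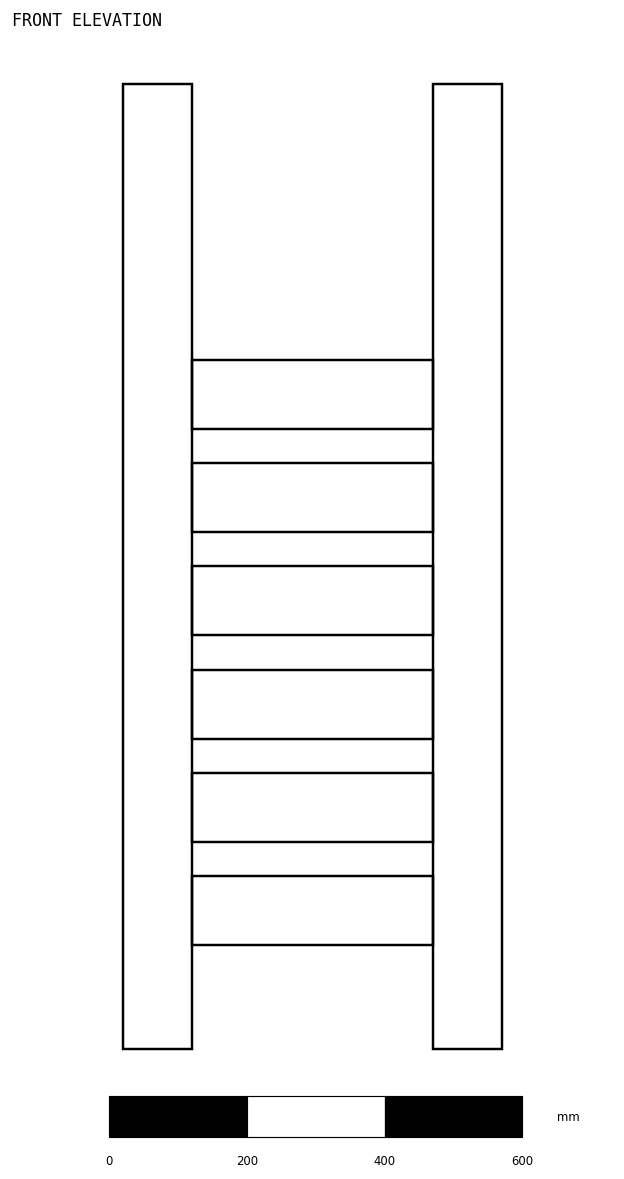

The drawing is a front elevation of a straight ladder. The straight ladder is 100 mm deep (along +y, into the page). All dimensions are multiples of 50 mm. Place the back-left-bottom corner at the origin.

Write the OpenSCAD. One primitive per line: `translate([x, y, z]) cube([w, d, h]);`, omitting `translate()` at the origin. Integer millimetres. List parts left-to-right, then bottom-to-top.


cube([100, 100, 1400]);
translate([100, 0, 150]) cube([350, 100, 100]);
translate([100, 0, 300]) cube([350, 100, 100]);
translate([100, 0, 450]) cube([350, 100, 100]);
translate([100, 0, 600]) cube([350, 100, 100]);
translate([100, 0, 750]) cube([350, 100, 100]);
translate([100, 0, 900]) cube([350, 100, 100]);
translate([450, 0, 0]) cube([100, 100, 1400]);


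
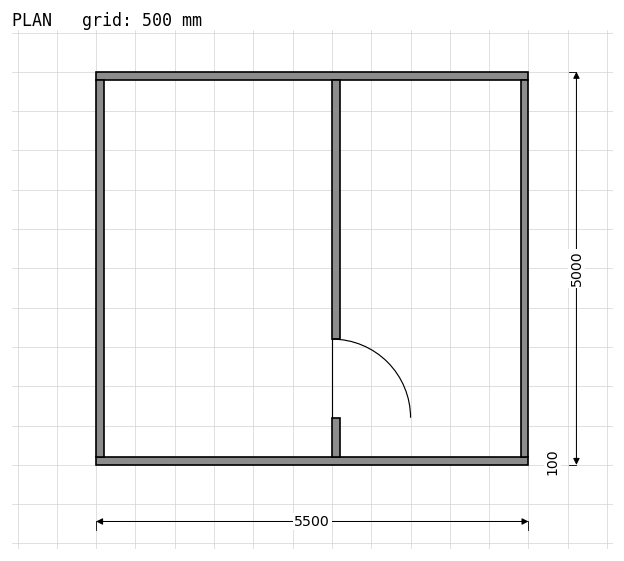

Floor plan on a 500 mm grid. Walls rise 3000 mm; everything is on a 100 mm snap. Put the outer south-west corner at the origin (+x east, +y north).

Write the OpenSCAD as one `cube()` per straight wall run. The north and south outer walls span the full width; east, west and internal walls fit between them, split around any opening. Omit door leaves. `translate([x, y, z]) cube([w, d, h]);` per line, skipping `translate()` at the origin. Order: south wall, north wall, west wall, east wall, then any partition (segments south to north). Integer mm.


cube([5500, 100, 3000]);
translate([0, 4900, 0]) cube([5500, 100, 3000]);
translate([0, 100, 0]) cube([100, 4800, 3000]);
translate([5400, 100, 0]) cube([100, 4800, 3000]);
translate([3000, 100, 0]) cube([100, 500, 3000]);
translate([3000, 1600, 0]) cube([100, 3300, 3000]);
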